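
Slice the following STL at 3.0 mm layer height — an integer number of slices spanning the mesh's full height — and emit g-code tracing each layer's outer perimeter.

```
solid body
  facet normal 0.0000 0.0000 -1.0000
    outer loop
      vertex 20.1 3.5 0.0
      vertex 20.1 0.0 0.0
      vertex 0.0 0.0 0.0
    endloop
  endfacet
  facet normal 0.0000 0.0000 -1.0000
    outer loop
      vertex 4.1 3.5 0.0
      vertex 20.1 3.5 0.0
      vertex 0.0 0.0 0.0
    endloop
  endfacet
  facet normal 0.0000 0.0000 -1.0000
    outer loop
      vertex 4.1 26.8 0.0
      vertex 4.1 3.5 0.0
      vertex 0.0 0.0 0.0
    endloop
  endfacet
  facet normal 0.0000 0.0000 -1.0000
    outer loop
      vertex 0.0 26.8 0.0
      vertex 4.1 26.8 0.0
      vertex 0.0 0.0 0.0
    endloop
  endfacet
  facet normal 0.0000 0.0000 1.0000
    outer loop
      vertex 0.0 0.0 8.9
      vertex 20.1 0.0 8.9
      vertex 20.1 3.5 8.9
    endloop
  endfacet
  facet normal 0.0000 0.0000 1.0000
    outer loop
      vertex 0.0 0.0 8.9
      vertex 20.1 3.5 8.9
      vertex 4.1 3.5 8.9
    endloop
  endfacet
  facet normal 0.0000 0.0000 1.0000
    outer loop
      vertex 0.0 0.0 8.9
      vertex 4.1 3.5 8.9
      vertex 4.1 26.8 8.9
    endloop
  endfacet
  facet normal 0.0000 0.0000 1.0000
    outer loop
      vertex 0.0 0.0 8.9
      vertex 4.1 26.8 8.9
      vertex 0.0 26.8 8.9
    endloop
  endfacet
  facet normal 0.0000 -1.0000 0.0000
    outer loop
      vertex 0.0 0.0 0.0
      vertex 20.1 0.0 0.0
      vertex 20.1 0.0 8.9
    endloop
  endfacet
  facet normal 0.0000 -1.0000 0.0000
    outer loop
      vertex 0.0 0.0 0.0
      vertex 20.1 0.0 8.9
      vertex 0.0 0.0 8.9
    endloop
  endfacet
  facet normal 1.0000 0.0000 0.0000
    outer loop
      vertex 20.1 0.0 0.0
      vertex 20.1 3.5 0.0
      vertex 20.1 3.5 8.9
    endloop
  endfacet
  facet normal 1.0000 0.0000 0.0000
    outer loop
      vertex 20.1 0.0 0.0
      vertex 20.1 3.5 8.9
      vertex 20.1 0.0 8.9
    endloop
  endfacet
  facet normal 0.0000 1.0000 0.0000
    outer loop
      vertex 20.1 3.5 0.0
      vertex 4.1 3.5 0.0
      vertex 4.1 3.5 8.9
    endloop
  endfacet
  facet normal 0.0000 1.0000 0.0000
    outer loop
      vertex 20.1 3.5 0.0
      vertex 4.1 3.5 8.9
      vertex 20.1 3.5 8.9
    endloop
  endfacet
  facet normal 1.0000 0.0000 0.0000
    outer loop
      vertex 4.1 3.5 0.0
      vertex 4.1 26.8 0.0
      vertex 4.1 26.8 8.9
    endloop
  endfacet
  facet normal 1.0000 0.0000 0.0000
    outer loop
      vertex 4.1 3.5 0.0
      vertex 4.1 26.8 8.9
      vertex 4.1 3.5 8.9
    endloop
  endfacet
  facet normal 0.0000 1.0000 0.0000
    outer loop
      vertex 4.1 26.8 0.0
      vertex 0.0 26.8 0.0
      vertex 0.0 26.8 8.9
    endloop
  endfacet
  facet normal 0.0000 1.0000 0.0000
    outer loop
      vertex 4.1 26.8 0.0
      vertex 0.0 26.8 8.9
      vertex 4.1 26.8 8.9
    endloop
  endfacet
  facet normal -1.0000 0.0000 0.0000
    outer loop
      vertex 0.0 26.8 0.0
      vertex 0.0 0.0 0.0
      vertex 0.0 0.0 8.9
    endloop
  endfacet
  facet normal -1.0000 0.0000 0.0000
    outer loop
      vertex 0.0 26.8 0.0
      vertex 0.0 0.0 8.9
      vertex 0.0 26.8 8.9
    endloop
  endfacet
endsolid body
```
; perimeter-only toolpath
G21 ; units = mm
G90 ; absolute positioning
G28 ; home
; layer 1
G0 Z3.0
G0 X0.0 Y0.0
G1 X20.1 Y0.0
G1 X20.1 Y3.5
G1 X4.1 Y3.5
G1 X4.1 Y26.8
G1 X0.0 Y26.8
G1 X0.0 Y0.0
; layer 2
G0 Z5.9
G0 X0.0 Y0.0
G1 X20.1 Y0.0
G1 X20.1 Y3.5
G1 X4.1 Y3.5
G1 X4.1 Y26.8
G1 X0.0 Y26.8
G1 X0.0 Y0.0
; layer 3
G0 Z8.9
G0 X0.0 Y0.0
G1 X20.1 Y0.0
G1 X20.1 Y3.5
G1 X4.1 Y3.5
G1 X4.1 Y26.8
G1 X0.0 Y26.8
G1 X0.0 Y0.0
M2 ; end

The solid is an L-shaped prism: outer 20.1 × 26.8 mm, arm thicknesses ≈ 3.5 mm (horizontal) and 4.1 mm (vertical), extruded 8.9 mm in z. Slicing at Δz = 3.0 mm — 3 equal slices spanning the solid's height, so layer i sits at z = i·h/3 — gives 3 non-empty perimeters. Each is a 6-segment closed polygon; G0 lifts to the layer z and rapids to the start vertex, then G1 traces the edges.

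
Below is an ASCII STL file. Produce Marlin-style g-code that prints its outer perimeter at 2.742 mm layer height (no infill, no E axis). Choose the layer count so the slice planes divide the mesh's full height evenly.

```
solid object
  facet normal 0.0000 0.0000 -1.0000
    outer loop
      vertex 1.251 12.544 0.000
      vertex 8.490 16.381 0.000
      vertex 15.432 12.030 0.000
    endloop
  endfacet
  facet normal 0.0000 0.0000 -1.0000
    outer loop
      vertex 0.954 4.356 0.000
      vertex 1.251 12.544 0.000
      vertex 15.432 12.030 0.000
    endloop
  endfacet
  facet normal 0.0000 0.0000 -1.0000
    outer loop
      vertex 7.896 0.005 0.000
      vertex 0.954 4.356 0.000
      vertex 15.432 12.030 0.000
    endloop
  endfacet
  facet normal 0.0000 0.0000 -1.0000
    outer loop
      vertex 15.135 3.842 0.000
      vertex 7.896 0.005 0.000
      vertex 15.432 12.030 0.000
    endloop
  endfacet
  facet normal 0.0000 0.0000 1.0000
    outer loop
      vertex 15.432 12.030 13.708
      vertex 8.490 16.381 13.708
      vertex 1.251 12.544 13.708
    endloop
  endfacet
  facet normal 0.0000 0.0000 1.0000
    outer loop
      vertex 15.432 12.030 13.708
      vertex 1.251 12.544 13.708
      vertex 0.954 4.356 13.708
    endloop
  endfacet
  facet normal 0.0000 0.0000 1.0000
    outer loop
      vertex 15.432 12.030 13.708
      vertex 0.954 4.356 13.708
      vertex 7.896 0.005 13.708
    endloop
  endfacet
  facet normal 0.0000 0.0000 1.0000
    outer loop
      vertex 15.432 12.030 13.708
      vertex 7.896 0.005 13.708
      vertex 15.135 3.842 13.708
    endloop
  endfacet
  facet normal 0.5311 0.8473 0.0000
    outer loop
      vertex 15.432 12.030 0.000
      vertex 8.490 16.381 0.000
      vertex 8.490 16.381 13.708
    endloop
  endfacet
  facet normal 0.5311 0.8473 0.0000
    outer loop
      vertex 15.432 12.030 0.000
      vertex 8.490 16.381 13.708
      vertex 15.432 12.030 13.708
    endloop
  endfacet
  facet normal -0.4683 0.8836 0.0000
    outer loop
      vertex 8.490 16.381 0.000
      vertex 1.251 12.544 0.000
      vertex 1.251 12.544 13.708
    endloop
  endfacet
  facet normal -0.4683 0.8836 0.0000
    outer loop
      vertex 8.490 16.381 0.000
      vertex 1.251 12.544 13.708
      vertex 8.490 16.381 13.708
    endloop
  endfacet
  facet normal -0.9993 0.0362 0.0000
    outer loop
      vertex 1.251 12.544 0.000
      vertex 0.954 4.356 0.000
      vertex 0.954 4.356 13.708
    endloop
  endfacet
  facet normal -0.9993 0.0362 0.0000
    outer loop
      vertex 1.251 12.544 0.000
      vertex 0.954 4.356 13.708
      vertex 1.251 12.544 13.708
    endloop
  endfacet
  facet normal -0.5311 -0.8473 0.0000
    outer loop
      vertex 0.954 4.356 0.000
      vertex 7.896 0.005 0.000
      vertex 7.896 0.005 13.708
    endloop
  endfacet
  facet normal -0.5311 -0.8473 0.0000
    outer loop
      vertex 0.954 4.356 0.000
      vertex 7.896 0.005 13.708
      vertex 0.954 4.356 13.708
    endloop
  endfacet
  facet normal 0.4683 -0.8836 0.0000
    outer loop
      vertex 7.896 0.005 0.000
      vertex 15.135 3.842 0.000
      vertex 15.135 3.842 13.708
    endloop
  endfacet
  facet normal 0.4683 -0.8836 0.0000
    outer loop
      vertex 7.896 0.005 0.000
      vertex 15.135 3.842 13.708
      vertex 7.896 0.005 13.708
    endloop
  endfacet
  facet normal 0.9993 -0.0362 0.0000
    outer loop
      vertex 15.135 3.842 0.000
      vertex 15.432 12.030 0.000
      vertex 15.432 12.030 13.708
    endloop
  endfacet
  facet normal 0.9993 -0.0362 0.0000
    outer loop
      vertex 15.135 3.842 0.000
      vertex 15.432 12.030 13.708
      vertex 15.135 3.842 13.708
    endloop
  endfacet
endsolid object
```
; perimeter-only toolpath
G21 ; units = mm
G90 ; absolute positioning
G28 ; home
; layer 1
G0 Z2.742
G0 X15.432 Y12.030
G1 X8.490 Y16.381
G1 X1.251 Y12.544
G1 X0.954 Y4.356
G1 X7.896 Y0.005
G1 X15.135 Y3.842
G1 X15.432 Y12.030
; layer 2
G0 Z5.483
G0 X15.432 Y12.030
G1 X8.490 Y16.381
G1 X1.251 Y12.544
G1 X0.954 Y4.356
G1 X7.896 Y0.005
G1 X15.135 Y3.842
G1 X15.432 Y12.030
; layer 3
G0 Z8.225
G0 X15.432 Y12.030
G1 X8.490 Y16.381
G1 X1.251 Y12.544
G1 X0.954 Y4.356
G1 X7.896 Y0.005
G1 X15.135 Y3.842
G1 X15.432 Y12.030
; layer 4
G0 Z10.966
G0 X15.432 Y12.030
G1 X8.490 Y16.381
G1 X1.251 Y12.544
G1 X0.954 Y4.356
G1 X7.896 Y0.005
G1 X15.135 Y3.842
G1 X15.432 Y12.030
; layer 5
G0 Z13.708
G0 X15.432 Y12.030
G1 X8.490 Y16.381
G1 X1.251 Y12.544
G1 X0.954 Y4.356
G1 X7.896 Y0.005
G1 X15.135 Y3.842
G1 X15.432 Y12.030
M2 ; end

The solid is a regular 6-sided prism (a cylinder approximated with 6 flat sides), circumscribed radius ≈ 8.19 mm, height ≈ 13.7 mm. Slicing at Δz = 2.742 mm — 5 equal slices spanning the solid's height, so layer i sits at z = i·h/5 — gives 5 non-empty perimeters. Each is a 6-segment closed polygon; G0 lifts to the layer z and rapids to the start vertex, then G1 traces the edges.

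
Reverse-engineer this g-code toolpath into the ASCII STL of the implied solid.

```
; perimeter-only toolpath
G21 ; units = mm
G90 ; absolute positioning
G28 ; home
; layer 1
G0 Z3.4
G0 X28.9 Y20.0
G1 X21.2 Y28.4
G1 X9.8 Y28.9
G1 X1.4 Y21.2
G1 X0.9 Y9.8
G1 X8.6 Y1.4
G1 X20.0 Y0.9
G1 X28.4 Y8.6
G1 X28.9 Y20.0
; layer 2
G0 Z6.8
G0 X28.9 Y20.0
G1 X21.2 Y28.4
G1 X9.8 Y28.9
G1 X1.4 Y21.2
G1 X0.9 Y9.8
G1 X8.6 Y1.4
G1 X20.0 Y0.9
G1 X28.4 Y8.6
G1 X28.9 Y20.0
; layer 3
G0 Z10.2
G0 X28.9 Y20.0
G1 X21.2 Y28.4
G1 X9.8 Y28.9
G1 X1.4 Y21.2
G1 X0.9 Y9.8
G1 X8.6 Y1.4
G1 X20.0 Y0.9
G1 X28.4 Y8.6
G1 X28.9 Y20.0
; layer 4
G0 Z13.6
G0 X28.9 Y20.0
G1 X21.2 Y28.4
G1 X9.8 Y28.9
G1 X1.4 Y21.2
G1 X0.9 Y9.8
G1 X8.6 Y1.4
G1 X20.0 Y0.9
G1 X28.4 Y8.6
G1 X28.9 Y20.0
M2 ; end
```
solid part
  facet normal 0.0000 0.0000 -1.0000
    outer loop
      vertex 9.8 28.9 0.0
      vertex 21.2 28.4 0.0
      vertex 28.9 20.0 0.0
    endloop
  endfacet
  facet normal 0.0000 0.0000 -1.0000
    outer loop
      vertex 1.4 21.2 0.0
      vertex 9.8 28.9 0.0
      vertex 28.9 20.0 0.0
    endloop
  endfacet
  facet normal 0.0000 0.0000 -1.0000
    outer loop
      vertex 0.9 9.8 0.0
      vertex 1.4 21.2 0.0
      vertex 28.9 20.0 0.0
    endloop
  endfacet
  facet normal 0.0000 0.0000 -1.0000
    outer loop
      vertex 8.6 1.4 0.0
      vertex 0.9 9.8 0.0
      vertex 28.9 20.0 0.0
    endloop
  endfacet
  facet normal 0.0000 0.0000 -1.0000
    outer loop
      vertex 20.0 0.9 0.0
      vertex 8.6 1.4 0.0
      vertex 28.9 20.0 0.0
    endloop
  endfacet
  facet normal 0.0000 0.0000 -1.0000
    outer loop
      vertex 28.4 8.6 0.0
      vertex 20.0 0.9 0.0
      vertex 28.9 20.0 0.0
    endloop
  endfacet
  facet normal 0.0000 0.0000 1.0000
    outer loop
      vertex 28.9 20.0 13.6
      vertex 21.2 28.4 13.6
      vertex 9.8 28.9 13.6
    endloop
  endfacet
  facet normal 0.0000 0.0000 1.0000
    outer loop
      vertex 28.9 20.0 13.6
      vertex 9.8 28.9 13.6
      vertex 1.4 21.2 13.6
    endloop
  endfacet
  facet normal 0.0000 0.0000 1.0000
    outer loop
      vertex 28.9 20.0 13.6
      vertex 1.4 21.2 13.6
      vertex 0.9 9.8 13.6
    endloop
  endfacet
  facet normal 0.0000 0.0000 1.0000
    outer loop
      vertex 28.9 20.0 13.6
      vertex 0.9 9.8 13.6
      vertex 8.6 1.4 13.6
    endloop
  endfacet
  facet normal 0.0000 0.0000 1.0000
    outer loop
      vertex 28.9 20.0 13.6
      vertex 8.6 1.4 13.6
      vertex 20.0 0.9 13.6
    endloop
  endfacet
  facet normal 0.0000 0.0000 1.0000
    outer loop
      vertex 28.9 20.0 13.6
      vertex 20.0 0.9 13.6
      vertex 28.4 8.6 13.6
    endloop
  endfacet
  facet normal 0.7372 0.6757 0.0000
    outer loop
      vertex 28.9 20.0 0.0
      vertex 21.2 28.4 0.0
      vertex 21.2 28.4 13.6
    endloop
  endfacet
  facet normal 0.7372 0.6757 0.0000
    outer loop
      vertex 28.9 20.0 0.0
      vertex 21.2 28.4 13.6
      vertex 28.9 20.0 13.6
    endloop
  endfacet
  facet normal 0.0438 0.9990 0.0000
    outer loop
      vertex 21.2 28.4 0.0
      vertex 9.8 28.9 0.0
      vertex 9.8 28.9 13.6
    endloop
  endfacet
  facet normal 0.0438 0.9990 0.0000
    outer loop
      vertex 21.2 28.4 0.0
      vertex 9.8 28.9 13.6
      vertex 21.2 28.4 13.6
    endloop
  endfacet
  facet normal -0.6757 0.7372 0.0000
    outer loop
      vertex 9.8 28.9 0.0
      vertex 1.4 21.2 0.0
      vertex 1.4 21.2 13.6
    endloop
  endfacet
  facet normal -0.6757 0.7372 0.0000
    outer loop
      vertex 9.8 28.9 0.0
      vertex 1.4 21.2 13.6
      vertex 9.8 28.9 13.6
    endloop
  endfacet
  facet normal -0.9990 0.0438 0.0000
    outer loop
      vertex 1.4 21.2 0.0
      vertex 0.9 9.8 0.0
      vertex 0.9 9.8 13.6
    endloop
  endfacet
  facet normal -0.9990 0.0438 0.0000
    outer loop
      vertex 1.4 21.2 0.0
      vertex 0.9 9.8 13.6
      vertex 1.4 21.2 13.6
    endloop
  endfacet
  facet normal -0.7372 -0.6757 0.0000
    outer loop
      vertex 0.9 9.8 0.0
      vertex 8.6 1.4 0.0
      vertex 8.6 1.4 13.6
    endloop
  endfacet
  facet normal -0.7372 -0.6757 0.0000
    outer loop
      vertex 0.9 9.8 0.0
      vertex 8.6 1.4 13.6
      vertex 0.9 9.8 13.6
    endloop
  endfacet
  facet normal -0.0438 -0.9990 0.0000
    outer loop
      vertex 8.6 1.4 0.0
      vertex 20.0 0.9 0.0
      vertex 20.0 0.9 13.6
    endloop
  endfacet
  facet normal -0.0438 -0.9990 0.0000
    outer loop
      vertex 8.6 1.4 0.0
      vertex 20.0 0.9 13.6
      vertex 8.6 1.4 13.6
    endloop
  endfacet
  facet normal 0.6757 -0.7372 0.0000
    outer loop
      vertex 20.0 0.9 0.0
      vertex 28.4 8.6 0.0
      vertex 28.4 8.6 13.6
    endloop
  endfacet
  facet normal 0.6757 -0.7372 0.0000
    outer loop
      vertex 20.0 0.9 0.0
      vertex 28.4 8.6 13.6
      vertex 20.0 0.9 13.6
    endloop
  endfacet
  facet normal 0.9990 -0.0438 0.0000
    outer loop
      vertex 28.4 8.6 0.0
      vertex 28.9 20.0 0.0
      vertex 28.9 20.0 13.6
    endloop
  endfacet
  facet normal 0.9990 -0.0438 0.0000
    outer loop
      vertex 28.4 8.6 0.0
      vertex 28.9 20.0 13.6
      vertex 28.4 8.6 13.6
    endloop
  endfacet
endsolid part

The G0 Z moves step by Δz≈3.4 mm. Every layer's G1 loop is the same polygon, so the solid is a straight extrusion of it from z=0 to z≈13.6. Closing with flat bottom and top caps and triangulating gives 28 facets — a regular 8-sided prism (a cylinder approximated with 8 flat sides), circumscribed radius ≈ 14.9 mm, height ≈ 13.6 mm.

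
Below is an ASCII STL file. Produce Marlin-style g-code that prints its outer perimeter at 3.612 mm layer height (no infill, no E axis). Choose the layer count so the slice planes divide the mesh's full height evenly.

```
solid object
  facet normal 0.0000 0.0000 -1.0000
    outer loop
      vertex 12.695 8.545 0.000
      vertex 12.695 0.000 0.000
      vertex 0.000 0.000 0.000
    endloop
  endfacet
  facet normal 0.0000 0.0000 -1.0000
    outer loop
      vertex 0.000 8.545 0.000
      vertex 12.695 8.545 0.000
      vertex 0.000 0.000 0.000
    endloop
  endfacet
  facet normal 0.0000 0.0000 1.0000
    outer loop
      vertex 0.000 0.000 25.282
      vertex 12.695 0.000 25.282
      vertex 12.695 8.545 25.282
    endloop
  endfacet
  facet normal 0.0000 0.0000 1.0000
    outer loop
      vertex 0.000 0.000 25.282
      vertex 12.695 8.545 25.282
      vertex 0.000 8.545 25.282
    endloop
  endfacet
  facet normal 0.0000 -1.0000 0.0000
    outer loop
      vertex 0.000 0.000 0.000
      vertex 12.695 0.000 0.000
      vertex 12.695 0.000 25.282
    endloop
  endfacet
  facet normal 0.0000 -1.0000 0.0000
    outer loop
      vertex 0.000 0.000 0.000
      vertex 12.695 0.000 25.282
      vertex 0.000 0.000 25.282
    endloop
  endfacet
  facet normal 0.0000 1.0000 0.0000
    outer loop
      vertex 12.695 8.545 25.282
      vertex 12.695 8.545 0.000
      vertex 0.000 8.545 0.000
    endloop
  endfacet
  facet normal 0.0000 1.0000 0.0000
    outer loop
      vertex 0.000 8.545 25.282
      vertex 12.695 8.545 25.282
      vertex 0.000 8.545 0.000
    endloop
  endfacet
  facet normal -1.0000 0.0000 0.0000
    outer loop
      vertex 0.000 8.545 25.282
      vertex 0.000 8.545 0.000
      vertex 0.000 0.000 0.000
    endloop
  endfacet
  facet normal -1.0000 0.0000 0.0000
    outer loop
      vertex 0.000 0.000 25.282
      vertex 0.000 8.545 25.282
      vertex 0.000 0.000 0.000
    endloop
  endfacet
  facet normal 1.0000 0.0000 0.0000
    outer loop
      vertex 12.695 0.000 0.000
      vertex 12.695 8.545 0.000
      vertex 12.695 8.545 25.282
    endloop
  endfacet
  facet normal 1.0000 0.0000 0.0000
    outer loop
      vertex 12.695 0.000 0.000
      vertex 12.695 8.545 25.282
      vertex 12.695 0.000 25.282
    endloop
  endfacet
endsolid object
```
; perimeter-only toolpath
G21 ; units = mm
G90 ; absolute positioning
G28 ; home
; layer 1
G0 Z3.612
G0 X0.000 Y0.000
G1 X12.695 Y0.000
G1 X12.695 Y8.545
G1 X0.000 Y8.545
G1 X0.000 Y0.000
; layer 2
G0 Z7.223
G0 X0.000 Y0.000
G1 X12.695 Y0.000
G1 X12.695 Y8.545
G1 X0.000 Y8.545
G1 X0.000 Y0.000
; layer 3
G0 Z10.835
G0 X0.000 Y0.000
G1 X12.695 Y0.000
G1 X12.695 Y8.545
G1 X0.000 Y8.545
G1 X0.000 Y0.000
; layer 4
G0 Z14.447
G0 X0.000 Y0.000
G1 X12.695 Y0.000
G1 X12.695 Y8.545
G1 X0.000 Y8.545
G1 X0.000 Y0.000
; layer 5
G0 Z18.059
G0 X0.000 Y0.000
G1 X12.695 Y0.000
G1 X12.695 Y8.545
G1 X0.000 Y8.545
G1 X0.000 Y0.000
; layer 6
G0 Z21.670
G0 X0.000 Y0.000
G1 X12.695 Y0.000
G1 X12.695 Y8.545
G1 X0.000 Y8.545
G1 X0.000 Y0.000
; layer 7
G0 Z25.282
G0 X0.000 Y0.000
G1 X12.695 Y0.000
G1 X12.695 Y8.545
G1 X0.000 Y8.545
G1 X0.000 Y0.000
M2 ; end

The solid is a rectangular box, roughly 12.7 × 8.54 mm footprint and 25.3 mm tall. Slicing at Δz = 3.612 mm — 7 equal slices spanning the solid's height, so layer i sits at z = i·h/7 — gives 7 non-empty perimeters. Each is a 4-segment closed polygon; G0 lifts to the layer z and rapids to the start vertex, then G1 traces the edges.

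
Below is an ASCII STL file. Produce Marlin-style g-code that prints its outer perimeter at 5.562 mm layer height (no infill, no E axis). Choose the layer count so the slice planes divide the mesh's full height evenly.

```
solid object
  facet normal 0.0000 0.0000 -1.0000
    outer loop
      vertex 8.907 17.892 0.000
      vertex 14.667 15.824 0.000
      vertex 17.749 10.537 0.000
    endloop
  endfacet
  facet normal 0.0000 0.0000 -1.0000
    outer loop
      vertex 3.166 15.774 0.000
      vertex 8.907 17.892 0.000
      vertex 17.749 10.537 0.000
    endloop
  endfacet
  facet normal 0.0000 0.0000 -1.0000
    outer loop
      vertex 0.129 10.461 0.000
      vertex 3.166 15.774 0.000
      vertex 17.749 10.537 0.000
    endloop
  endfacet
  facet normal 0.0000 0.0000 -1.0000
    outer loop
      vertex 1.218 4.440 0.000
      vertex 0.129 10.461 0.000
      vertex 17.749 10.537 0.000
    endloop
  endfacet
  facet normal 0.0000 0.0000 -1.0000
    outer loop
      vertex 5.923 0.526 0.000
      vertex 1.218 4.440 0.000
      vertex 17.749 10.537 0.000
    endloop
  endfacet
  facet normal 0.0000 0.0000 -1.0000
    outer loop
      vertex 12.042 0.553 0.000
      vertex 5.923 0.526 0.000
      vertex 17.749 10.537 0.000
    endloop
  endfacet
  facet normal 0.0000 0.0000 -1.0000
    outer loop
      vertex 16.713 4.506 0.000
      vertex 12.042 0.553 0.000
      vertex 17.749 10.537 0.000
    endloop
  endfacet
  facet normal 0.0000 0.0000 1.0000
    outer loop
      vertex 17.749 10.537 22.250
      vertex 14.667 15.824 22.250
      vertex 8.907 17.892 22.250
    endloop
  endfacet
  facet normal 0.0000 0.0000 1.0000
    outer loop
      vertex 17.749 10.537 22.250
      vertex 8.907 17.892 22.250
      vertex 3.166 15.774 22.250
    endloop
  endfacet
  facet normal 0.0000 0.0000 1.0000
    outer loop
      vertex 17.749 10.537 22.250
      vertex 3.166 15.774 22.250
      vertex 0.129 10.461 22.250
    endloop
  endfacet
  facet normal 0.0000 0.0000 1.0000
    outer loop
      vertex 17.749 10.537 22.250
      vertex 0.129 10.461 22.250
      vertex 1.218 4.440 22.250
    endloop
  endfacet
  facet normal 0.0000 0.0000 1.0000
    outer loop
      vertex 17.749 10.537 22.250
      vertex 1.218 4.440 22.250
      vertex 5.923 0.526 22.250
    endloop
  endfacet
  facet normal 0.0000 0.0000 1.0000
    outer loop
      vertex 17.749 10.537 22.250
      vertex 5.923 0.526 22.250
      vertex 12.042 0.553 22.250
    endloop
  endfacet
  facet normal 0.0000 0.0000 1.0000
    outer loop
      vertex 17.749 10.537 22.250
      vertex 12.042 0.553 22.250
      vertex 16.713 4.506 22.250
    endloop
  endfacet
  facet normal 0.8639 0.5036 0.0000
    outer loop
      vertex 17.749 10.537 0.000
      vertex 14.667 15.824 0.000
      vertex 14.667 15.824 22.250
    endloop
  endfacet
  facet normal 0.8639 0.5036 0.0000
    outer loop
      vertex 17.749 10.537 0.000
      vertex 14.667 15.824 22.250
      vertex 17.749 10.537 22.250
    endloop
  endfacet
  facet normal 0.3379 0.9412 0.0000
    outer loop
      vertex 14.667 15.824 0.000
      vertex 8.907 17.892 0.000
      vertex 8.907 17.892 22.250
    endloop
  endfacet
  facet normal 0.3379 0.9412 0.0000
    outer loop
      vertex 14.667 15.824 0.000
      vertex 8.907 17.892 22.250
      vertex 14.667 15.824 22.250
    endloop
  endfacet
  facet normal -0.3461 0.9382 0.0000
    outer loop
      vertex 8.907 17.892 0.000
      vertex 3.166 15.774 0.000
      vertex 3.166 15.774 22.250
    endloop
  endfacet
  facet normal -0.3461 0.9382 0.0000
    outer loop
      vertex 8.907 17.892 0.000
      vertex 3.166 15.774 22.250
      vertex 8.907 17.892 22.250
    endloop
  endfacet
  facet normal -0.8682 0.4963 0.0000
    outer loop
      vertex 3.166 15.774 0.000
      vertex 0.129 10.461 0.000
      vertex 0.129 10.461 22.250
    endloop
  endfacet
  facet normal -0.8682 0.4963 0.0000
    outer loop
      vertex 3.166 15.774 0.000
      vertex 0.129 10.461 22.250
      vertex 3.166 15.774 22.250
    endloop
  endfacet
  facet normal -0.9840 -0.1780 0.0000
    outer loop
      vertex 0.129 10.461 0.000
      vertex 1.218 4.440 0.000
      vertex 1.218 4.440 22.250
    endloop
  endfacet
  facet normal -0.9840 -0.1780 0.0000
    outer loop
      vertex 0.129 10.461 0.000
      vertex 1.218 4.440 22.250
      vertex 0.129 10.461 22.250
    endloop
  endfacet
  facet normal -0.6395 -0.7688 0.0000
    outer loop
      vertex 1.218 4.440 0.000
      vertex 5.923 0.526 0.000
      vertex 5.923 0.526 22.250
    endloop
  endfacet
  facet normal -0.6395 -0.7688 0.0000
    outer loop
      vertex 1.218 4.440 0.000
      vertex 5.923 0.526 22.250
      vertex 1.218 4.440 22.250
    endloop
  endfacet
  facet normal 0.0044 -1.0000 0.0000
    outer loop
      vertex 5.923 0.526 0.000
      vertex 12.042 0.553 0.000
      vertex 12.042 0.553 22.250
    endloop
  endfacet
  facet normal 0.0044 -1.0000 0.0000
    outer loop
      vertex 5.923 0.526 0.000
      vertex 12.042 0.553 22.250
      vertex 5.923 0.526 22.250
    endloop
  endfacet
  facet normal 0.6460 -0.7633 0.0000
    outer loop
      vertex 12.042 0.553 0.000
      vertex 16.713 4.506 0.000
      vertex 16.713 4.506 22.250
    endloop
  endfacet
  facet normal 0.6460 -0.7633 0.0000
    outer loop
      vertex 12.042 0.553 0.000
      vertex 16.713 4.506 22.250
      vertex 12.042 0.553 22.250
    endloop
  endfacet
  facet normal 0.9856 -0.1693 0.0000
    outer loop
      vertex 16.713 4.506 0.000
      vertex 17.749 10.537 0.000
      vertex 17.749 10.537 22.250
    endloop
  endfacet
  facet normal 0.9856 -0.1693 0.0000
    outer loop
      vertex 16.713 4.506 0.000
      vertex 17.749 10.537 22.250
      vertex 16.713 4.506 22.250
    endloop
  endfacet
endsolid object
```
; perimeter-only toolpath
G21 ; units = mm
G90 ; absolute positioning
G28 ; home
; layer 1
G0 Z5.562
G0 X17.749 Y10.537
G1 X14.667 Y15.824
G1 X8.907 Y17.892
G1 X3.166 Y15.774
G1 X0.129 Y10.461
G1 X1.218 Y4.440
G1 X5.923 Y0.526
G1 X12.042 Y0.553
G1 X16.713 Y4.506
G1 X17.749 Y10.537
; layer 2
G0 Z11.125
G0 X17.749 Y10.537
G1 X14.667 Y15.824
G1 X8.907 Y17.892
G1 X3.166 Y15.774
G1 X0.129 Y10.461
G1 X1.218 Y4.440
G1 X5.923 Y0.526
G1 X12.042 Y0.553
G1 X16.713 Y4.506
G1 X17.749 Y10.537
; layer 3
G0 Z16.688
G0 X17.749 Y10.537
G1 X14.667 Y15.824
G1 X8.907 Y17.892
G1 X3.166 Y15.774
G1 X0.129 Y10.461
G1 X1.218 Y4.440
G1 X5.923 Y0.526
G1 X12.042 Y0.553
G1 X16.713 Y4.506
G1 X17.749 Y10.537
; layer 4
G0 Z22.250
G0 X17.749 Y10.537
G1 X14.667 Y15.824
G1 X8.907 Y17.892
G1 X3.166 Y15.774
G1 X0.129 Y10.461
G1 X1.218 Y4.440
G1 X5.923 Y0.526
G1 X12.042 Y0.553
G1 X16.713 Y4.506
G1 X17.749 Y10.537
M2 ; end

The solid is a regular 9-sided prism (a cylinder approximated with 9 flat sides), circumscribed radius ≈ 8.95 mm, height ≈ 22.2 mm. Slicing at Δz = 5.562 mm — 4 equal slices spanning the solid's height, so layer i sits at z = i·h/4 — gives 4 non-empty perimeters. Each is a 9-segment closed polygon; G0 lifts to the layer z and rapids to the start vertex, then G1 traces the edges.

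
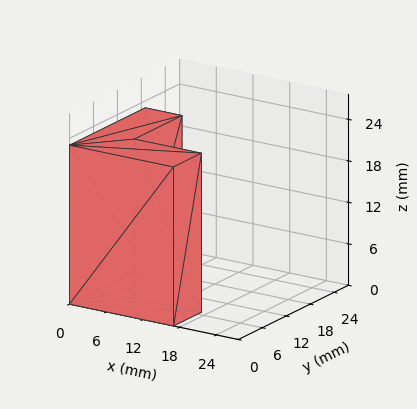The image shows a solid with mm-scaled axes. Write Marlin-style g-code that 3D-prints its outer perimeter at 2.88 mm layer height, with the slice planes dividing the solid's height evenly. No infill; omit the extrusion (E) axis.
Reading the render: the shape is an L-shaped prism: outer 17 × 19 mm, arm thicknesses ≈ 7 mm (horizontal) and 6 mm (vertical), extruded 23 mm in z (dimensions read to the nearest mm from the axis ticks). For the g-code, the solid's height is divided into equal slices at the stated Δz and each level perimeter traced with G1 moves after a G0 lift.

; perimeter-only toolpath
G21 ; units = mm
G90 ; absolute positioning
G28 ; home
; layer 1
G0 Z2.88
G0 X0.00 Y0.00
G1 X17.00 Y0.00
G1 X17.00 Y7.00
G1 X6.00 Y7.00
G1 X6.00 Y19.00
G1 X0.00 Y19.00
G1 X0.00 Y0.00
; layer 2
G0 Z5.75
G0 X0.00 Y0.00
G1 X17.00 Y0.00
G1 X17.00 Y7.00
G1 X6.00 Y7.00
G1 X6.00 Y19.00
G1 X0.00 Y19.00
G1 X0.00 Y0.00
; layer 3
G0 Z8.62
G0 X0.00 Y0.00
G1 X17.00 Y0.00
G1 X17.00 Y7.00
G1 X6.00 Y7.00
G1 X6.00 Y19.00
G1 X0.00 Y19.00
G1 X0.00 Y0.00
; layer 4
G0 Z11.50
G0 X0.00 Y0.00
G1 X17.00 Y0.00
G1 X17.00 Y7.00
G1 X6.00 Y7.00
G1 X6.00 Y19.00
G1 X0.00 Y19.00
G1 X0.00 Y0.00
; layer 5
G0 Z14.38
G0 X0.00 Y0.00
G1 X17.00 Y0.00
G1 X17.00 Y7.00
G1 X6.00 Y7.00
G1 X6.00 Y19.00
G1 X0.00 Y19.00
G1 X0.00 Y0.00
; layer 6
G0 Z17.25
G0 X0.00 Y0.00
G1 X17.00 Y0.00
G1 X17.00 Y7.00
G1 X6.00 Y7.00
G1 X6.00 Y19.00
G1 X0.00 Y19.00
G1 X0.00 Y0.00
; layer 7
G0 Z20.12
G0 X0.00 Y0.00
G1 X17.00 Y0.00
G1 X17.00 Y7.00
G1 X6.00 Y7.00
G1 X6.00 Y19.00
G1 X0.00 Y19.00
G1 X0.00 Y0.00
; layer 8
G0 Z23.00
G0 X0.00 Y0.00
G1 X17.00 Y0.00
G1 X17.00 Y7.00
G1 X6.00 Y7.00
G1 X6.00 Y19.00
G1 X0.00 Y19.00
G1 X0.00 Y0.00
M2 ; end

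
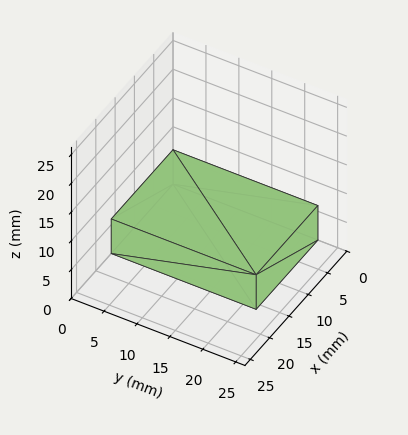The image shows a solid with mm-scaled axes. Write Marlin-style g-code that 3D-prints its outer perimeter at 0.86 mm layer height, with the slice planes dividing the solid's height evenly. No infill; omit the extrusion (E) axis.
Reading the render: the shape is a rectangular box, roughly 16 × 22 mm footprint and 6 mm tall (dimensions read to the nearest mm from the axis ticks). For the g-code, the solid's height is divided into equal slices at the stated Δz and each level perimeter traced with G1 moves after a G0 lift.

; perimeter-only toolpath
G21 ; units = mm
G90 ; absolute positioning
G28 ; home
; layer 1
G0 Z0.86
G0 X0.00 Y0.00
G1 X16.00 Y0.00
G1 X16.00 Y22.00
G1 X0.00 Y22.00
G1 X0.00 Y0.00
; layer 2
G0 Z1.71
G0 X0.00 Y0.00
G1 X16.00 Y0.00
G1 X16.00 Y22.00
G1 X0.00 Y22.00
G1 X0.00 Y0.00
; layer 3
G0 Z2.57
G0 X0.00 Y0.00
G1 X16.00 Y0.00
G1 X16.00 Y22.00
G1 X0.00 Y22.00
G1 X0.00 Y0.00
; layer 4
G0 Z3.43
G0 X0.00 Y0.00
G1 X16.00 Y0.00
G1 X16.00 Y22.00
G1 X0.00 Y22.00
G1 X0.00 Y0.00
; layer 5
G0 Z4.29
G0 X0.00 Y0.00
G1 X16.00 Y0.00
G1 X16.00 Y22.00
G1 X0.00 Y22.00
G1 X0.00 Y0.00
; layer 6
G0 Z5.14
G0 X0.00 Y0.00
G1 X16.00 Y0.00
G1 X16.00 Y22.00
G1 X0.00 Y22.00
G1 X0.00 Y0.00
; layer 7
G0 Z6.00
G0 X0.00 Y0.00
G1 X16.00 Y0.00
G1 X16.00 Y22.00
G1 X0.00 Y22.00
G1 X0.00 Y0.00
M2 ; end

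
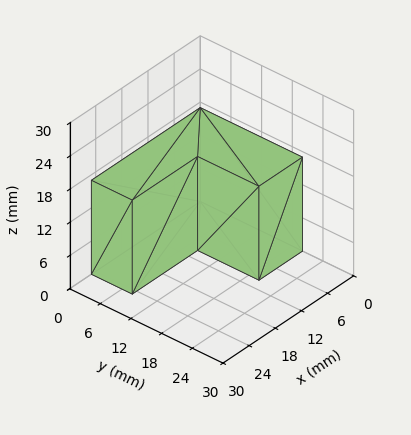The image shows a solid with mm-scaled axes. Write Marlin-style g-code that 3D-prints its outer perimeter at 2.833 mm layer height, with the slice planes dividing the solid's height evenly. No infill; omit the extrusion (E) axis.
Reading the render: the shape is an L-shaped prism: outer 25 × 20 mm, arm thicknesses ≈ 8 mm (horizontal) and 10 mm (vertical), extruded 17 mm in z (dimensions read to the nearest mm from the axis ticks). For the g-code, the solid's height is divided into equal slices at the stated Δz and each level perimeter traced with G1 moves after a G0 lift.

; perimeter-only toolpath
G21 ; units = mm
G90 ; absolute positioning
G28 ; home
; layer 1
G0 Z2.833
G0 X0.000 Y0.000
G1 X25.000 Y0.000
G1 X25.000 Y8.000
G1 X10.000 Y8.000
G1 X10.000 Y20.000
G1 X0.000 Y20.000
G1 X0.000 Y0.000
; layer 2
G0 Z5.667
G0 X0.000 Y0.000
G1 X25.000 Y0.000
G1 X25.000 Y8.000
G1 X10.000 Y8.000
G1 X10.000 Y20.000
G1 X0.000 Y20.000
G1 X0.000 Y0.000
; layer 3
G0 Z8.500
G0 X0.000 Y0.000
G1 X25.000 Y0.000
G1 X25.000 Y8.000
G1 X10.000 Y8.000
G1 X10.000 Y20.000
G1 X0.000 Y20.000
G1 X0.000 Y0.000
; layer 4
G0 Z11.333
G0 X0.000 Y0.000
G1 X25.000 Y0.000
G1 X25.000 Y8.000
G1 X10.000 Y8.000
G1 X10.000 Y20.000
G1 X0.000 Y20.000
G1 X0.000 Y0.000
; layer 5
G0 Z14.167
G0 X0.000 Y0.000
G1 X25.000 Y0.000
G1 X25.000 Y8.000
G1 X10.000 Y8.000
G1 X10.000 Y20.000
G1 X0.000 Y20.000
G1 X0.000 Y0.000
; layer 6
G0 Z17.000
G0 X0.000 Y0.000
G1 X25.000 Y0.000
G1 X25.000 Y8.000
G1 X10.000 Y8.000
G1 X10.000 Y20.000
G1 X0.000 Y20.000
G1 X0.000 Y0.000
M2 ; end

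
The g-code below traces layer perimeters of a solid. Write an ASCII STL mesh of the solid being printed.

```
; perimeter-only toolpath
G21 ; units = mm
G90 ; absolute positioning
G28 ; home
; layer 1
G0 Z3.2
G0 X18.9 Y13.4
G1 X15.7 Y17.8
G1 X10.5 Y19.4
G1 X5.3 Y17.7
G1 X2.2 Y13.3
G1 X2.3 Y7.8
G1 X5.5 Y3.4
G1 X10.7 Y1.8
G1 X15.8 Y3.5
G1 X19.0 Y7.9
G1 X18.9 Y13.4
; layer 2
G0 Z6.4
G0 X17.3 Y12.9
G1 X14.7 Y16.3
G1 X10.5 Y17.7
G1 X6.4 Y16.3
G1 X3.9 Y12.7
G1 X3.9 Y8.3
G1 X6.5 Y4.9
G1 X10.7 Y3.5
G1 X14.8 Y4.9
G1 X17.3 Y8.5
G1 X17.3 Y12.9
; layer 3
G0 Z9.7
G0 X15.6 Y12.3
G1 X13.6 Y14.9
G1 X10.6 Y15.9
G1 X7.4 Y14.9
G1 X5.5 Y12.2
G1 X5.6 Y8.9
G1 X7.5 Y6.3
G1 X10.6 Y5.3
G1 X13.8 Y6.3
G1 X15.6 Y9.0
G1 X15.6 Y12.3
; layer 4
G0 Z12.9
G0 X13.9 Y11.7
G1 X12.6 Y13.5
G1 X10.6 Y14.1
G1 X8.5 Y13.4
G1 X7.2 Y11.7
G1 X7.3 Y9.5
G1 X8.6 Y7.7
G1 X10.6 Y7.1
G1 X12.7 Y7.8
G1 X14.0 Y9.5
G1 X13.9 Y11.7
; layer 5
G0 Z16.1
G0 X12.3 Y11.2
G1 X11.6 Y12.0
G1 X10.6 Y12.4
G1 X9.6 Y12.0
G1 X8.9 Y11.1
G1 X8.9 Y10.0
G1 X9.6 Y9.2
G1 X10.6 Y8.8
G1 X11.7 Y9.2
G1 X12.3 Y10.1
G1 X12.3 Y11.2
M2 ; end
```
solid part
  facet normal 0.0000 0.0000 -1.0000
    outer loop
      vertex 10.5 21.2 0.0
      vertex 16.7 19.2 0.0
      vertex 20.6 14.0 0.0
    endloop
  endfacet
  facet normal 0.0000 0.0000 -1.0000
    outer loop
      vertex 4.3 19.1 0.0
      vertex 10.5 21.2 0.0
      vertex 20.6 14.0 0.0
    endloop
  endfacet
  facet normal 0.0000 0.0000 -1.0000
    outer loop
      vertex 0.5 13.8 0.0
      vertex 4.3 19.1 0.0
      vertex 20.6 14.0 0.0
    endloop
  endfacet
  facet normal 0.0000 0.0000 -1.0000
    outer loop
      vertex 0.6 7.2 0.0
      vertex 0.5 13.8 0.0
      vertex 20.6 14.0 0.0
    endloop
  endfacet
  facet normal 0.0000 0.0000 -1.0000
    outer loop
      vertex 4.5 2.0 0.0
      vertex 0.6 7.2 0.0
      vertex 20.6 14.0 0.0
    endloop
  endfacet
  facet normal 0.0000 0.0000 -1.0000
    outer loop
      vertex 10.7 0.0 0.0
      vertex 4.5 2.0 0.0
      vertex 20.6 14.0 0.0
    endloop
  endfacet
  facet normal 0.0000 0.0000 -1.0000
    outer loop
      vertex 16.9 2.1 0.0
      vertex 10.7 0.0 0.0
      vertex 20.6 14.0 0.0
    endloop
  endfacet
  facet normal 0.0000 0.0000 -1.0000
    outer loop
      vertex 20.7 7.4 0.0
      vertex 16.9 2.1 0.0
      vertex 20.6 14.0 0.0
    endloop
  endfacet
  facet normal 0.7097 0.5323 0.4615
    outer loop
      vertex 20.6 14.0 0.0
      vertex 16.7 19.2 0.0
      vertex 10.6 10.6 19.3
    endloop
  endfacet
  facet normal 0.2723 0.8440 0.4621
    outer loop
      vertex 16.7 19.2 0.0
      vertex 10.5 21.2 0.0
      vertex 10.6 10.6 19.3
    endloop
  endfacet
  facet normal -0.2844 0.8397 0.4626
    outer loop
      vertex 10.5 21.2 0.0
      vertex 4.3 19.1 0.0
      vertex 10.6 10.6 19.3
    endloop
  endfacet
  facet normal -0.7205 0.5166 0.4627
    outer loop
      vertex 4.3 19.1 0.0
      vertex 0.5 13.8 0.0
      vertex 10.6 10.6 19.3
    endloop
  endfacet
  facet normal -0.8868 -0.0134 0.4619
    outer loop
      vertex 0.5 13.8 0.0
      vertex 0.6 7.2 0.0
      vertex 10.6 10.6 19.3
    endloop
  endfacet
  facet normal -0.7097 -0.5323 0.4615
    outer loop
      vertex 0.6 7.2 0.0
      vertex 4.5 2.0 0.0
      vertex 10.6 10.6 19.3
    endloop
  endfacet
  facet normal -0.2723 -0.8440 0.4621
    outer loop
      vertex 4.5 2.0 0.0
      vertex 10.7 0.0 0.0
      vertex 10.6 10.6 19.3
    endloop
  endfacet
  facet normal 0.2844 -0.8397 0.4626
    outer loop
      vertex 10.7 0.0 0.0
      vertex 16.9 2.1 0.0
      vertex 10.6 10.6 19.3
    endloop
  endfacet
  facet normal 0.7205 -0.5166 0.4627
    outer loop
      vertex 16.9 2.1 0.0
      vertex 20.7 7.4 0.0
      vertex 10.6 10.6 19.3
    endloop
  endfacet
  facet normal 0.8868 0.0134 0.4619
    outer loop
      vertex 20.7 7.4 0.0
      vertex 20.6 14.0 0.0
      vertex 10.6 10.6 19.3
    endloop
  endfacet
endsolid part

The G0 Z moves step by Δz≈3.2 mm. The G1 loops shrink linearly with z, so the solid tapers from its base footprint up to z≈19.3. Closing with a flat bottom cap and the tapered top and triangulating gives 18 facets — a regular 10-sided pyramid, base circumscribed radius ≈ 10.6 mm, apex at z ≈ 19.3 mm.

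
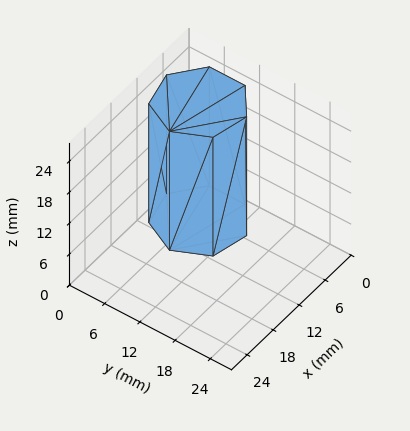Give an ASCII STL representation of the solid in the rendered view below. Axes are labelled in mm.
Reading the render: the shape is a regular 7-sided prism (a cylinder approximated with 7 flat sides), circumscribed radius ≈ 7 mm, height ≈ 23 mm (dimensions read to the nearest mm from the axis ticks). For the STL, each face is triangulated and given an outward normal.

solid part
  facet normal 0.0000 0.0000 -1.0000
    outer loop
      vertex 5.442 13.824 0.000
      vertex 11.364 12.473 0.000
      vertex 14.000 7.000 0.000
    endloop
  endfacet
  facet normal 0.0000 0.0000 -1.0000
    outer loop
      vertex 0.693 10.037 0.000
      vertex 5.442 13.824 0.000
      vertex 14.000 7.000 0.000
    endloop
  endfacet
  facet normal 0.0000 0.0000 -1.0000
    outer loop
      vertex 0.693 3.963 0.000
      vertex 0.693 10.037 0.000
      vertex 14.000 7.000 0.000
    endloop
  endfacet
  facet normal 0.0000 0.0000 -1.0000
    outer loop
      vertex 5.442 0.176 0.000
      vertex 0.693 3.963 0.000
      vertex 14.000 7.000 0.000
    endloop
  endfacet
  facet normal 0.0000 0.0000 -1.0000
    outer loop
      vertex 11.364 1.527 0.000
      vertex 5.442 0.176 0.000
      vertex 14.000 7.000 0.000
    endloop
  endfacet
  facet normal 0.0000 0.0000 1.0000
    outer loop
      vertex 14.000 7.000 23.000
      vertex 11.364 12.473 23.000
      vertex 5.442 13.824 23.000
    endloop
  endfacet
  facet normal 0.0000 0.0000 1.0000
    outer loop
      vertex 14.000 7.000 23.000
      vertex 5.442 13.824 23.000
      vertex 0.693 10.037 23.000
    endloop
  endfacet
  facet normal 0.0000 0.0000 1.0000
    outer loop
      vertex 14.000 7.000 23.000
      vertex 0.693 10.037 23.000
      vertex 0.693 3.963 23.000
    endloop
  endfacet
  facet normal 0.0000 0.0000 1.0000
    outer loop
      vertex 14.000 7.000 23.000
      vertex 0.693 3.963 23.000
      vertex 5.442 0.176 23.000
    endloop
  endfacet
  facet normal 0.0000 0.0000 1.0000
    outer loop
      vertex 14.000 7.000 23.000
      vertex 5.442 0.176 23.000
      vertex 11.364 1.527 23.000
    endloop
  endfacet
  facet normal 0.9009 0.4339 0.0000
    outer loop
      vertex 14.000 7.000 0.000
      vertex 11.364 12.473 0.000
      vertex 11.364 12.473 23.000
    endloop
  endfacet
  facet normal 0.9009 0.4339 0.0000
    outer loop
      vertex 14.000 7.000 0.000
      vertex 11.364 12.473 23.000
      vertex 14.000 7.000 23.000
    endloop
  endfacet
  facet normal 0.2224 0.9750 0.0000
    outer loop
      vertex 11.364 12.473 0.000
      vertex 5.442 13.824 0.000
      vertex 5.442 13.824 23.000
    endloop
  endfacet
  facet normal 0.2224 0.9750 0.0000
    outer loop
      vertex 11.364 12.473 0.000
      vertex 5.442 13.824 23.000
      vertex 11.364 12.473 23.000
    endloop
  endfacet
  facet normal -0.6235 0.7818 0.0000
    outer loop
      vertex 5.442 13.824 0.000
      vertex 0.693 10.037 0.000
      vertex 0.693 10.037 23.000
    endloop
  endfacet
  facet normal -0.6235 0.7818 0.0000
    outer loop
      vertex 5.442 13.824 0.000
      vertex 0.693 10.037 23.000
      vertex 5.442 13.824 23.000
    endloop
  endfacet
  facet normal -1.0000 0.0000 0.0000
    outer loop
      vertex 0.693 10.037 0.000
      vertex 0.693 3.963 0.000
      vertex 0.693 3.963 23.000
    endloop
  endfacet
  facet normal -1.0000 0.0000 0.0000
    outer loop
      vertex 0.693 10.037 0.000
      vertex 0.693 3.963 23.000
      vertex 0.693 10.037 23.000
    endloop
  endfacet
  facet normal -0.6235 -0.7818 0.0000
    outer loop
      vertex 0.693 3.963 0.000
      vertex 5.442 0.176 0.000
      vertex 5.442 0.176 23.000
    endloop
  endfacet
  facet normal -0.6235 -0.7818 0.0000
    outer loop
      vertex 0.693 3.963 0.000
      vertex 5.442 0.176 23.000
      vertex 0.693 3.963 23.000
    endloop
  endfacet
  facet normal 0.2224 -0.9750 0.0000
    outer loop
      vertex 5.442 0.176 0.000
      vertex 11.364 1.527 0.000
      vertex 11.364 1.527 23.000
    endloop
  endfacet
  facet normal 0.2224 -0.9750 0.0000
    outer loop
      vertex 5.442 0.176 0.000
      vertex 11.364 1.527 23.000
      vertex 5.442 0.176 23.000
    endloop
  endfacet
  facet normal 0.9009 -0.4339 0.0000
    outer loop
      vertex 11.364 1.527 0.000
      vertex 14.000 7.000 0.000
      vertex 14.000 7.000 23.000
    endloop
  endfacet
  facet normal 0.9009 -0.4339 0.0000
    outer loop
      vertex 11.364 1.527 0.000
      vertex 14.000 7.000 23.000
      vertex 11.364 1.527 23.000
    endloop
  endfacet
endsolid part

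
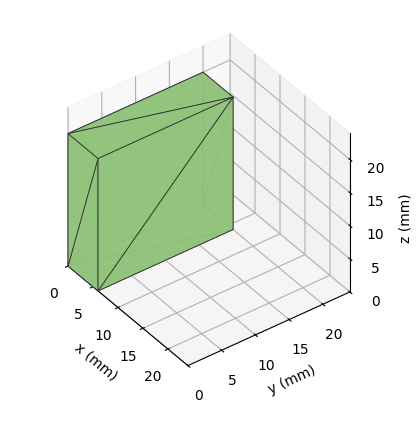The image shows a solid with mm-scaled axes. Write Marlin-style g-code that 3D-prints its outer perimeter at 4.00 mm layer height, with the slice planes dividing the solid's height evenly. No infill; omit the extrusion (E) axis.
Reading the render: the shape is a rectangular box, roughly 6 × 20 mm footprint and 20 mm tall (dimensions read to the nearest mm from the axis ticks). For the g-code, the solid's height is divided into equal slices at the stated Δz and each level perimeter traced with G1 moves after a G0 lift.

; perimeter-only toolpath
G21 ; units = mm
G90 ; absolute positioning
G28 ; home
; layer 1
G0 Z4.00
G0 X0.00 Y0.00
G1 X6.00 Y0.00
G1 X6.00 Y20.00
G1 X0.00 Y20.00
G1 X0.00 Y0.00
; layer 2
G0 Z8.00
G0 X0.00 Y0.00
G1 X6.00 Y0.00
G1 X6.00 Y20.00
G1 X0.00 Y20.00
G1 X0.00 Y0.00
; layer 3
G0 Z12.00
G0 X0.00 Y0.00
G1 X6.00 Y0.00
G1 X6.00 Y20.00
G1 X0.00 Y20.00
G1 X0.00 Y0.00
; layer 4
G0 Z16.00
G0 X0.00 Y0.00
G1 X6.00 Y0.00
G1 X6.00 Y20.00
G1 X0.00 Y20.00
G1 X0.00 Y0.00
; layer 5
G0 Z20.00
G0 X0.00 Y0.00
G1 X6.00 Y0.00
G1 X6.00 Y20.00
G1 X0.00 Y20.00
G1 X0.00 Y0.00
M2 ; end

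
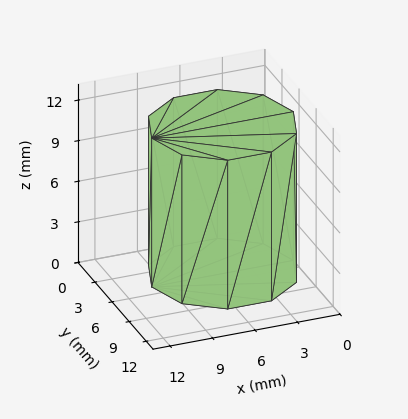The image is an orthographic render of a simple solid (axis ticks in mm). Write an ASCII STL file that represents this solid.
Reading the render: the shape is a regular 10-sided prism (a cylinder approximated with 10 flat sides), circumscribed radius ≈ 5 mm, height ≈ 11 mm (dimensions read to the nearest mm from the axis ticks). For the STL, each face is triangulated and given an outward normal.

solid part
  facet normal 0.0000 0.0000 -1.0000
    outer loop
      vertex 6.545 9.755 0.000
      vertex 9.045 7.939 0.000
      vertex 10.000 5.000 0.000
    endloop
  endfacet
  facet normal 0.0000 0.0000 -1.0000
    outer loop
      vertex 3.455 9.755 0.000
      vertex 6.545 9.755 0.000
      vertex 10.000 5.000 0.000
    endloop
  endfacet
  facet normal 0.0000 0.0000 -1.0000
    outer loop
      vertex 0.955 7.939 0.000
      vertex 3.455 9.755 0.000
      vertex 10.000 5.000 0.000
    endloop
  endfacet
  facet normal 0.0000 0.0000 -1.0000
    outer loop
      vertex 0.000 5.000 0.000
      vertex 0.955 7.939 0.000
      vertex 10.000 5.000 0.000
    endloop
  endfacet
  facet normal 0.0000 0.0000 -1.0000
    outer loop
      vertex 0.955 2.061 0.000
      vertex 0.000 5.000 0.000
      vertex 10.000 5.000 0.000
    endloop
  endfacet
  facet normal 0.0000 0.0000 -1.0000
    outer loop
      vertex 3.455 0.245 0.000
      vertex 0.955 2.061 0.000
      vertex 10.000 5.000 0.000
    endloop
  endfacet
  facet normal 0.0000 0.0000 -1.0000
    outer loop
      vertex 6.545 0.245 0.000
      vertex 3.455 0.245 0.000
      vertex 10.000 5.000 0.000
    endloop
  endfacet
  facet normal 0.0000 0.0000 -1.0000
    outer loop
      vertex 9.045 2.061 0.000
      vertex 6.545 0.245 0.000
      vertex 10.000 5.000 0.000
    endloop
  endfacet
  facet normal 0.0000 0.0000 1.0000
    outer loop
      vertex 10.000 5.000 11.000
      vertex 9.045 7.939 11.000
      vertex 6.545 9.755 11.000
    endloop
  endfacet
  facet normal 0.0000 0.0000 1.0000
    outer loop
      vertex 10.000 5.000 11.000
      vertex 6.545 9.755 11.000
      vertex 3.455 9.755 11.000
    endloop
  endfacet
  facet normal 0.0000 0.0000 1.0000
    outer loop
      vertex 10.000 5.000 11.000
      vertex 3.455 9.755 11.000
      vertex 0.955 7.939 11.000
    endloop
  endfacet
  facet normal 0.0000 0.0000 1.0000
    outer loop
      vertex 10.000 5.000 11.000
      vertex 0.955 7.939 11.000
      vertex 0.000 5.000 11.000
    endloop
  endfacet
  facet normal 0.0000 0.0000 1.0000
    outer loop
      vertex 10.000 5.000 11.000
      vertex 0.000 5.000 11.000
      vertex 0.955 2.061 11.000
    endloop
  endfacet
  facet normal 0.0000 0.0000 1.0000
    outer loop
      vertex 10.000 5.000 11.000
      vertex 0.955 2.061 11.000
      vertex 3.455 0.245 11.000
    endloop
  endfacet
  facet normal 0.0000 0.0000 1.0000
    outer loop
      vertex 10.000 5.000 11.000
      vertex 3.455 0.245 11.000
      vertex 6.545 0.245 11.000
    endloop
  endfacet
  facet normal 0.0000 0.0000 1.0000
    outer loop
      vertex 10.000 5.000 11.000
      vertex 6.545 0.245 11.000
      vertex 9.045 2.061 11.000
    endloop
  endfacet
  facet normal 0.9511 0.3090 0.0000
    outer loop
      vertex 10.000 5.000 0.000
      vertex 9.045 7.939 0.000
      vertex 9.045 7.939 11.000
    endloop
  endfacet
  facet normal 0.9511 0.3090 0.0000
    outer loop
      vertex 10.000 5.000 0.000
      vertex 9.045 7.939 11.000
      vertex 10.000 5.000 11.000
    endloop
  endfacet
  facet normal 0.5877 0.8091 0.0000
    outer loop
      vertex 9.045 7.939 0.000
      vertex 6.545 9.755 0.000
      vertex 6.545 9.755 11.000
    endloop
  endfacet
  facet normal 0.5877 0.8091 0.0000
    outer loop
      vertex 9.045 7.939 0.000
      vertex 6.545 9.755 11.000
      vertex 9.045 7.939 11.000
    endloop
  endfacet
  facet normal 0.0000 1.0000 0.0000
    outer loop
      vertex 6.545 9.755 0.000
      vertex 3.455 9.755 0.000
      vertex 3.455 9.755 11.000
    endloop
  endfacet
  facet normal 0.0000 1.0000 0.0000
    outer loop
      vertex 6.545 9.755 0.000
      vertex 3.455 9.755 11.000
      vertex 6.545 9.755 11.000
    endloop
  endfacet
  facet normal -0.5877 0.8091 0.0000
    outer loop
      vertex 3.455 9.755 0.000
      vertex 0.955 7.939 0.000
      vertex 0.955 7.939 11.000
    endloop
  endfacet
  facet normal -0.5877 0.8091 0.0000
    outer loop
      vertex 3.455 9.755 0.000
      vertex 0.955 7.939 11.000
      vertex 3.455 9.755 11.000
    endloop
  endfacet
  facet normal -0.9511 0.3090 0.0000
    outer loop
      vertex 0.955 7.939 0.000
      vertex 0.000 5.000 0.000
      vertex 0.000 5.000 11.000
    endloop
  endfacet
  facet normal -0.9511 0.3090 0.0000
    outer loop
      vertex 0.955 7.939 0.000
      vertex 0.000 5.000 11.000
      vertex 0.955 7.939 11.000
    endloop
  endfacet
  facet normal -0.9511 -0.3090 0.0000
    outer loop
      vertex 0.000 5.000 0.000
      vertex 0.955 2.061 0.000
      vertex 0.955 2.061 11.000
    endloop
  endfacet
  facet normal -0.9511 -0.3090 0.0000
    outer loop
      vertex 0.000 5.000 0.000
      vertex 0.955 2.061 11.000
      vertex 0.000 5.000 11.000
    endloop
  endfacet
  facet normal -0.5877 -0.8091 0.0000
    outer loop
      vertex 0.955 2.061 0.000
      vertex 3.455 0.245 0.000
      vertex 3.455 0.245 11.000
    endloop
  endfacet
  facet normal -0.5877 -0.8091 0.0000
    outer loop
      vertex 0.955 2.061 0.000
      vertex 3.455 0.245 11.000
      vertex 0.955 2.061 11.000
    endloop
  endfacet
  facet normal 0.0000 -1.0000 0.0000
    outer loop
      vertex 3.455 0.245 0.000
      vertex 6.545 0.245 0.000
      vertex 6.545 0.245 11.000
    endloop
  endfacet
  facet normal 0.0000 -1.0000 0.0000
    outer loop
      vertex 3.455 0.245 0.000
      vertex 6.545 0.245 11.000
      vertex 3.455 0.245 11.000
    endloop
  endfacet
  facet normal 0.5877 -0.8091 0.0000
    outer loop
      vertex 6.545 0.245 0.000
      vertex 9.045 2.061 0.000
      vertex 9.045 2.061 11.000
    endloop
  endfacet
  facet normal 0.5877 -0.8091 0.0000
    outer loop
      vertex 6.545 0.245 0.000
      vertex 9.045 2.061 11.000
      vertex 6.545 0.245 11.000
    endloop
  endfacet
  facet normal 0.9511 -0.3090 0.0000
    outer loop
      vertex 9.045 2.061 0.000
      vertex 10.000 5.000 0.000
      vertex 10.000 5.000 11.000
    endloop
  endfacet
  facet normal 0.9511 -0.3090 0.0000
    outer loop
      vertex 9.045 2.061 0.000
      vertex 10.000 5.000 11.000
      vertex 9.045 2.061 11.000
    endloop
  endfacet
endsolid part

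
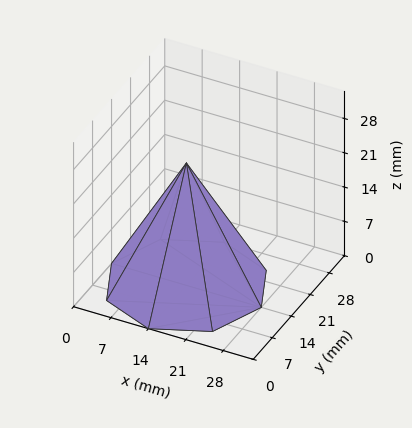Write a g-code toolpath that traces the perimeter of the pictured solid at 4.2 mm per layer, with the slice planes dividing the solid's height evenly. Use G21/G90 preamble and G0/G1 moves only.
Reading the render: the shape is a regular 8-sided pyramid, base circumscribed radius ≈ 14 mm, apex at z ≈ 25 mm (dimensions read to the nearest mm from the axis ticks). For the g-code, the solid's height is divided into equal slices at the stated Δz and each level perimeter traced with G1 moves after a G0 lift.

; perimeter-only toolpath
G21 ; units = mm
G90 ; absolute positioning
G28 ; home
; layer 1
G0 Z4.2
G0 X25.7 Y14.0
G1 X22.2 Y22.2
G1 X14.0 Y25.7
G1 X5.8 Y22.2
G1 X2.3 Y14.0
G1 X5.8 Y5.8
G1 X14.0 Y2.3
G1 X22.2 Y5.8
G1 X25.7 Y14.0
; layer 2
G0 Z8.3
G0 X23.3 Y14.0
G1 X20.6 Y20.6
G1 X14.0 Y23.3
G1 X7.4 Y20.6
G1 X4.7 Y14.0
G1 X7.4 Y7.4
G1 X14.0 Y4.7
G1 X20.6 Y7.4
G1 X23.3 Y14.0
; layer 3
G0 Z12.5
G0 X21.0 Y14.0
G1 X18.9 Y18.9
G1 X14.0 Y21.0
G1 X9.1 Y18.9
G1 X7.0 Y14.0
G1 X9.1 Y9.1
G1 X14.0 Y7.0
G1 X18.9 Y9.1
G1 X21.0 Y14.0
; layer 4
G0 Z16.7
G0 X18.7 Y14.0
G1 X17.3 Y17.3
G1 X14.0 Y18.7
G1 X10.7 Y17.3
G1 X9.3 Y14.0
G1 X10.7 Y10.7
G1 X14.0 Y9.3
G1 X17.3 Y10.7
G1 X18.7 Y14.0
; layer 5
G0 Z20.8
G0 X16.3 Y14.0
G1 X15.6 Y15.6
G1 X14.0 Y16.3
G1 X12.4 Y15.6
G1 X11.7 Y14.0
G1 X12.4 Y12.4
G1 X14.0 Y11.7
G1 X15.6 Y12.4
G1 X16.3 Y14.0
M2 ; end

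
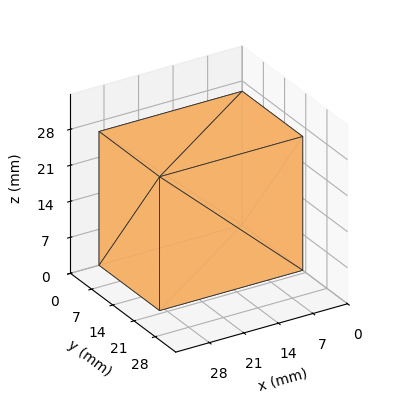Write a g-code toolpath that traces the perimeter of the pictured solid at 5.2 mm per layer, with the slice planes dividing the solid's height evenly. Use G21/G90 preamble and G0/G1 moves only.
Reading the render: the shape is a rectangular box, roughly 29 × 20 mm footprint and 26 mm tall (dimensions read to the nearest mm from the axis ticks). For the g-code, the solid's height is divided into equal slices at the stated Δz and each level perimeter traced with G1 moves after a G0 lift.

; perimeter-only toolpath
G21 ; units = mm
G90 ; absolute positioning
G28 ; home
; layer 1
G0 Z5.2
G0 X0.0 Y0.0
G1 X29.0 Y0.0
G1 X29.0 Y20.0
G1 X0.0 Y20.0
G1 X0.0 Y0.0
; layer 2
G0 Z10.4
G0 X0.0 Y0.0
G1 X29.0 Y0.0
G1 X29.0 Y20.0
G1 X0.0 Y20.0
G1 X0.0 Y0.0
; layer 3
G0 Z15.6
G0 X0.0 Y0.0
G1 X29.0 Y0.0
G1 X29.0 Y20.0
G1 X0.0 Y20.0
G1 X0.0 Y0.0
; layer 4
G0 Z20.8
G0 X0.0 Y0.0
G1 X29.0 Y0.0
G1 X29.0 Y20.0
G1 X0.0 Y20.0
G1 X0.0 Y0.0
; layer 5
G0 Z26.0
G0 X0.0 Y0.0
G1 X29.0 Y0.0
G1 X29.0 Y20.0
G1 X0.0 Y20.0
G1 X0.0 Y0.0
M2 ; end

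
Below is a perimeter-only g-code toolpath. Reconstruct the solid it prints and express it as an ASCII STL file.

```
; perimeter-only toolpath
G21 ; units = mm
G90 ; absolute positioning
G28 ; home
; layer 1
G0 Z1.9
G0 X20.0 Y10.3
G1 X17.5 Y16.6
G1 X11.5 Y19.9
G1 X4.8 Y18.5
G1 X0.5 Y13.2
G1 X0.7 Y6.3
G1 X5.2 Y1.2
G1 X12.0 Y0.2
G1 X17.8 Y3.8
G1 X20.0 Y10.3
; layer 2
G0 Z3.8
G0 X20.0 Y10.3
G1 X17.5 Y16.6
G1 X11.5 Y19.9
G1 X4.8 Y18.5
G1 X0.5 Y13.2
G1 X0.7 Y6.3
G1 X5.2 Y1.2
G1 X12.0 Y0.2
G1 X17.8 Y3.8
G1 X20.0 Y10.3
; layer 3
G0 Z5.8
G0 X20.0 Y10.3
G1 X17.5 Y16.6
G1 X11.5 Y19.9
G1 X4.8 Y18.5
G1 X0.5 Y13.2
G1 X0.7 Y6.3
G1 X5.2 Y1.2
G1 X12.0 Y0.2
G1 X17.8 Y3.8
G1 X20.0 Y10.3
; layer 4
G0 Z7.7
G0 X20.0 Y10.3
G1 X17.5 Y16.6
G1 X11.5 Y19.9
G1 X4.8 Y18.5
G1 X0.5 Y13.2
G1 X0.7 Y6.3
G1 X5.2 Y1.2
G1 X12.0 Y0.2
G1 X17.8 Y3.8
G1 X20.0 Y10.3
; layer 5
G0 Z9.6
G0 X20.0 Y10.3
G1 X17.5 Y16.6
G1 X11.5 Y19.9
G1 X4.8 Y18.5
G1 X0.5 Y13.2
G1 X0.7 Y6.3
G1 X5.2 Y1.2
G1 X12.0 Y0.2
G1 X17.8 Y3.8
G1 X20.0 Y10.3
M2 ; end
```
solid part
  facet normal 0.0000 0.0000 -1.0000
    outer loop
      vertex 11.5 19.9 0.0
      vertex 17.5 16.6 0.0
      vertex 20.0 10.3 0.0
    endloop
  endfacet
  facet normal 0.0000 0.0000 -1.0000
    outer loop
      vertex 4.8 18.5 0.0
      vertex 11.5 19.9 0.0
      vertex 20.0 10.3 0.0
    endloop
  endfacet
  facet normal 0.0000 0.0000 -1.0000
    outer loop
      vertex 0.5 13.2 0.0
      vertex 4.8 18.5 0.0
      vertex 20.0 10.3 0.0
    endloop
  endfacet
  facet normal 0.0000 0.0000 -1.0000
    outer loop
      vertex 0.7 6.3 0.0
      vertex 0.5 13.2 0.0
      vertex 20.0 10.3 0.0
    endloop
  endfacet
  facet normal 0.0000 0.0000 -1.0000
    outer loop
      vertex 5.2 1.2 0.0
      vertex 0.7 6.3 0.0
      vertex 20.0 10.3 0.0
    endloop
  endfacet
  facet normal 0.0000 0.0000 -1.0000
    outer loop
      vertex 12.0 0.2 0.0
      vertex 5.2 1.2 0.0
      vertex 20.0 10.3 0.0
    endloop
  endfacet
  facet normal 0.0000 0.0000 -1.0000
    outer loop
      vertex 17.8 3.8 0.0
      vertex 12.0 0.2 0.0
      vertex 20.0 10.3 0.0
    endloop
  endfacet
  facet normal 0.0000 0.0000 1.0000
    outer loop
      vertex 20.0 10.3 9.6
      vertex 17.5 16.6 9.6
      vertex 11.5 19.9 9.6
    endloop
  endfacet
  facet normal 0.0000 0.0000 1.0000
    outer loop
      vertex 20.0 10.3 9.6
      vertex 11.5 19.9 9.6
      vertex 4.8 18.5 9.6
    endloop
  endfacet
  facet normal 0.0000 0.0000 1.0000
    outer loop
      vertex 20.0 10.3 9.6
      vertex 4.8 18.5 9.6
      vertex 0.5 13.2 9.6
    endloop
  endfacet
  facet normal 0.0000 0.0000 1.0000
    outer loop
      vertex 20.0 10.3 9.6
      vertex 0.5 13.2 9.6
      vertex 0.7 6.3 9.6
    endloop
  endfacet
  facet normal 0.0000 0.0000 1.0000
    outer loop
      vertex 20.0 10.3 9.6
      vertex 0.7 6.3 9.6
      vertex 5.2 1.2 9.6
    endloop
  endfacet
  facet normal 0.0000 0.0000 1.0000
    outer loop
      vertex 20.0 10.3 9.6
      vertex 5.2 1.2 9.6
      vertex 12.0 0.2 9.6
    endloop
  endfacet
  facet normal 0.0000 0.0000 1.0000
    outer loop
      vertex 20.0 10.3 9.6
      vertex 12.0 0.2 9.6
      vertex 17.8 3.8 9.6
    endloop
  endfacet
  facet normal 0.9295 0.3688 0.0000
    outer loop
      vertex 20.0 10.3 0.0
      vertex 17.5 16.6 0.0
      vertex 17.5 16.6 9.6
    endloop
  endfacet
  facet normal 0.9295 0.3688 0.0000
    outer loop
      vertex 20.0 10.3 0.0
      vertex 17.5 16.6 9.6
      vertex 20.0 10.3 9.6
    endloop
  endfacet
  facet normal 0.4819 0.8762 0.0000
    outer loop
      vertex 17.5 16.6 0.0
      vertex 11.5 19.9 0.0
      vertex 11.5 19.9 9.6
    endloop
  endfacet
  facet normal 0.4819 0.8762 0.0000
    outer loop
      vertex 17.5 16.6 0.0
      vertex 11.5 19.9 9.6
      vertex 17.5 16.6 9.6
    endloop
  endfacet
  facet normal -0.2045 0.9789 0.0000
    outer loop
      vertex 11.5 19.9 0.0
      vertex 4.8 18.5 0.0
      vertex 4.8 18.5 9.6
    endloop
  endfacet
  facet normal -0.2045 0.9789 0.0000
    outer loop
      vertex 11.5 19.9 0.0
      vertex 4.8 18.5 9.6
      vertex 11.5 19.9 9.6
    endloop
  endfacet
  facet normal -0.7766 0.6300 0.0000
    outer loop
      vertex 4.8 18.5 0.0
      vertex 0.5 13.2 0.0
      vertex 0.5 13.2 9.6
    endloop
  endfacet
  facet normal -0.7766 0.6300 0.0000
    outer loop
      vertex 4.8 18.5 0.0
      vertex 0.5 13.2 9.6
      vertex 4.8 18.5 9.6
    endloop
  endfacet
  facet normal -0.9996 -0.0290 0.0000
    outer loop
      vertex 0.5 13.2 0.0
      vertex 0.7 6.3 0.0
      vertex 0.7 6.3 9.6
    endloop
  endfacet
  facet normal -0.9996 -0.0290 0.0000
    outer loop
      vertex 0.5 13.2 0.0
      vertex 0.7 6.3 9.6
      vertex 0.5 13.2 9.6
    endloop
  endfacet
  facet normal -0.7498 -0.6616 0.0000
    outer loop
      vertex 0.7 6.3 0.0
      vertex 5.2 1.2 0.0
      vertex 5.2 1.2 9.6
    endloop
  endfacet
  facet normal -0.7498 -0.6616 0.0000
    outer loop
      vertex 0.7 6.3 0.0
      vertex 5.2 1.2 9.6
      vertex 0.7 6.3 9.6
    endloop
  endfacet
  facet normal -0.1455 -0.9894 0.0000
    outer loop
      vertex 5.2 1.2 0.0
      vertex 12.0 0.2 0.0
      vertex 12.0 0.2 9.6
    endloop
  endfacet
  facet normal -0.1455 -0.9894 0.0000
    outer loop
      vertex 5.2 1.2 0.0
      vertex 12.0 0.2 9.6
      vertex 5.2 1.2 9.6
    endloop
  endfacet
  facet normal 0.5274 -0.8496 0.0000
    outer loop
      vertex 12.0 0.2 0.0
      vertex 17.8 3.8 0.0
      vertex 17.8 3.8 9.6
    endloop
  endfacet
  facet normal 0.5274 -0.8496 0.0000
    outer loop
      vertex 12.0 0.2 0.0
      vertex 17.8 3.8 9.6
      vertex 12.0 0.2 9.6
    endloop
  endfacet
  facet normal 0.9472 -0.3206 0.0000
    outer loop
      vertex 17.8 3.8 0.0
      vertex 20.0 10.3 0.0
      vertex 20.0 10.3 9.6
    endloop
  endfacet
  facet normal 0.9472 -0.3206 0.0000
    outer loop
      vertex 17.8 3.8 0.0
      vertex 20.0 10.3 9.6
      vertex 17.8 3.8 9.6
    endloop
  endfacet
endsolid part

The G0 Z moves step by Δz≈1.9 mm. Every layer's G1 loop is the same polygon, so the solid is a straight extrusion of it from z=0 to z≈9.6. Closing with flat bottom and top caps and triangulating gives 32 facets — a regular 9-sided prism (a cylinder approximated with 9 flat sides), circumscribed radius ≈ 10 mm, height ≈ 9.6 mm.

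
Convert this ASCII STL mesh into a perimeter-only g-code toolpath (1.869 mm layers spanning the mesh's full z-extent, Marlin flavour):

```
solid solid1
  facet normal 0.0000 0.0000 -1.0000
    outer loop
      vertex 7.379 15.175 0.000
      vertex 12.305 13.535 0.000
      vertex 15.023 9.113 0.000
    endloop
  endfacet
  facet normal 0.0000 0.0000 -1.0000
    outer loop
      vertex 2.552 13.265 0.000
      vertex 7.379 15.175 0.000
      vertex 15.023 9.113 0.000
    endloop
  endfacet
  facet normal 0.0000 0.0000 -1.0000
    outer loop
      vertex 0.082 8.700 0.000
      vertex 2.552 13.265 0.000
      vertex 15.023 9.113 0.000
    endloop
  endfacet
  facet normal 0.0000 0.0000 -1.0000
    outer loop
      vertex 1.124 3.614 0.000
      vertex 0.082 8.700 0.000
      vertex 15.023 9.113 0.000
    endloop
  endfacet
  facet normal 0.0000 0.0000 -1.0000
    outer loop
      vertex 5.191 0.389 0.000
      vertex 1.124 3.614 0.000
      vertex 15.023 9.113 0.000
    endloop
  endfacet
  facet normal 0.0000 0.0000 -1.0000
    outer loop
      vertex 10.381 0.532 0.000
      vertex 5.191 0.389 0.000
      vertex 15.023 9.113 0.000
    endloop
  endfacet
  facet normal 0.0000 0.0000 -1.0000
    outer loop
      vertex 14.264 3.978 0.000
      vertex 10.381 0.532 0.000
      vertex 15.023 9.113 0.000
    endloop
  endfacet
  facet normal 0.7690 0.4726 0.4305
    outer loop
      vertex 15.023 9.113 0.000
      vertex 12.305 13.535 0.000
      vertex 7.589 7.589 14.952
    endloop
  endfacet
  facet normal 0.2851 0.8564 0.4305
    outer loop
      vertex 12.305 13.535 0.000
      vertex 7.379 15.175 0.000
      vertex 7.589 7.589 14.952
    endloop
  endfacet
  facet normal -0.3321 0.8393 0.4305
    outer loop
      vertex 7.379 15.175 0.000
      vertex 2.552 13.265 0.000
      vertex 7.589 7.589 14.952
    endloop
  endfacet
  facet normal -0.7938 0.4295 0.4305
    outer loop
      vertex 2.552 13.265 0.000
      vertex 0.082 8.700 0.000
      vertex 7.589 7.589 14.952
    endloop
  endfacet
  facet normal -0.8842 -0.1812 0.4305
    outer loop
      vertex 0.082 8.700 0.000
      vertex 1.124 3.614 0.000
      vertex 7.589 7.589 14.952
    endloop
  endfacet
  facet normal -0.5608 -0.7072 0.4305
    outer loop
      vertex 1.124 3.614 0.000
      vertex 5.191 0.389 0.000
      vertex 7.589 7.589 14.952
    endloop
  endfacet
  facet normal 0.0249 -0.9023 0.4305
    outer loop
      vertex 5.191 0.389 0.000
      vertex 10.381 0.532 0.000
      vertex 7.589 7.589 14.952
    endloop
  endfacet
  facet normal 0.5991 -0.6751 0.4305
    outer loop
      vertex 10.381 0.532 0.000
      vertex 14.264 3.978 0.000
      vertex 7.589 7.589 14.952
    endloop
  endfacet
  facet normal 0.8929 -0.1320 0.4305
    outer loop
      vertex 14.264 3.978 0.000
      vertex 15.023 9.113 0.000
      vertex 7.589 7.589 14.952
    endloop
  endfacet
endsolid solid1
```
; perimeter-only toolpath
G21 ; units = mm
G90 ; absolute positioning
G28 ; home
; layer 1
G0 Z1.869
G0 X14.094 Y8.922
G1 X11.715 Y12.792
G1 X7.405 Y14.227
G1 X3.182 Y12.556
G1 X1.020 Y8.561
G1 X1.932 Y4.111
G1 X5.491 Y1.289
G1 X10.032 Y1.414
G1 X13.430 Y4.429
G1 X14.094 Y8.922
; layer 2
G0 Z3.738
G0 X13.165 Y8.732
G1 X11.126 Y12.049
G1 X7.431 Y13.279
G1 X3.811 Y11.846
G1 X1.959 Y8.422
G1 X2.740 Y4.608
G1 X5.790 Y2.189
G1 X9.683 Y2.296
G1 X12.595 Y4.881
G1 X13.165 Y8.732
; layer 3
G0 Z5.607
G0 X12.235 Y8.541
G1 X10.537 Y11.305
G1 X7.458 Y12.330
G1 X4.441 Y11.137
G1 X2.897 Y8.283
G1 X3.548 Y5.105
G1 X6.090 Y3.089
G1 X9.334 Y3.178
G1 X11.761 Y5.332
G1 X12.235 Y8.541
; layer 4
G0 Z7.476
G0 X11.306 Y8.351
G1 X9.947 Y10.562
G1 X7.484 Y11.382
G1 X5.071 Y10.427
G1 X3.836 Y8.145
G1 X4.357 Y5.601
G1 X6.390 Y3.989
G1 X8.985 Y4.061
G1 X10.927 Y5.784
G1 X11.306 Y8.351
; layer 5
G0 Z9.345
G0 X10.377 Y8.160
G1 X9.357 Y9.819
G1 X7.510 Y10.434
G1 X5.700 Y9.718
G1 X4.774 Y8.006
G1 X5.165 Y6.098
G1 X6.690 Y4.889
G1 X8.636 Y4.943
G1 X10.092 Y6.235
G1 X10.377 Y8.160
; layer 6
G0 Z11.214
G0 X9.448 Y7.970
G1 X8.768 Y9.076
G1 X7.537 Y9.486
G1 X6.330 Y9.008
G1 X5.712 Y7.867
G1 X5.973 Y6.595
G1 X6.990 Y5.789
G1 X8.287 Y5.825
G1 X9.258 Y6.686
G1 X9.448 Y7.970
; layer 7
G0 Z13.083
G0 X8.518 Y7.780
G1 X8.178 Y8.332
G1 X7.563 Y8.537
G1 X6.959 Y8.299
G1 X6.651 Y7.728
G1 X6.781 Y7.092
G1 X7.289 Y6.689
G1 X7.938 Y6.707
G1 X8.423 Y7.138
G1 X8.518 Y7.780
M2 ; end

The solid is a regular 9-sided pyramid, base circumscribed radius ≈ 7.59 mm, apex at z ≈ 15 mm. Slicing at Δz = 1.869 mm — 8 equal slices spanning the solid's height, so layer i sits at z = i·h/8 — gives 7 non-empty perimeters. Each is a 9-segment closed polygon; G0 lifts to the layer z and rapids to the start vertex, then G1 traces the edges. The cross-section shrinks linearly with z (the slice at the apex is degenerate and omitted).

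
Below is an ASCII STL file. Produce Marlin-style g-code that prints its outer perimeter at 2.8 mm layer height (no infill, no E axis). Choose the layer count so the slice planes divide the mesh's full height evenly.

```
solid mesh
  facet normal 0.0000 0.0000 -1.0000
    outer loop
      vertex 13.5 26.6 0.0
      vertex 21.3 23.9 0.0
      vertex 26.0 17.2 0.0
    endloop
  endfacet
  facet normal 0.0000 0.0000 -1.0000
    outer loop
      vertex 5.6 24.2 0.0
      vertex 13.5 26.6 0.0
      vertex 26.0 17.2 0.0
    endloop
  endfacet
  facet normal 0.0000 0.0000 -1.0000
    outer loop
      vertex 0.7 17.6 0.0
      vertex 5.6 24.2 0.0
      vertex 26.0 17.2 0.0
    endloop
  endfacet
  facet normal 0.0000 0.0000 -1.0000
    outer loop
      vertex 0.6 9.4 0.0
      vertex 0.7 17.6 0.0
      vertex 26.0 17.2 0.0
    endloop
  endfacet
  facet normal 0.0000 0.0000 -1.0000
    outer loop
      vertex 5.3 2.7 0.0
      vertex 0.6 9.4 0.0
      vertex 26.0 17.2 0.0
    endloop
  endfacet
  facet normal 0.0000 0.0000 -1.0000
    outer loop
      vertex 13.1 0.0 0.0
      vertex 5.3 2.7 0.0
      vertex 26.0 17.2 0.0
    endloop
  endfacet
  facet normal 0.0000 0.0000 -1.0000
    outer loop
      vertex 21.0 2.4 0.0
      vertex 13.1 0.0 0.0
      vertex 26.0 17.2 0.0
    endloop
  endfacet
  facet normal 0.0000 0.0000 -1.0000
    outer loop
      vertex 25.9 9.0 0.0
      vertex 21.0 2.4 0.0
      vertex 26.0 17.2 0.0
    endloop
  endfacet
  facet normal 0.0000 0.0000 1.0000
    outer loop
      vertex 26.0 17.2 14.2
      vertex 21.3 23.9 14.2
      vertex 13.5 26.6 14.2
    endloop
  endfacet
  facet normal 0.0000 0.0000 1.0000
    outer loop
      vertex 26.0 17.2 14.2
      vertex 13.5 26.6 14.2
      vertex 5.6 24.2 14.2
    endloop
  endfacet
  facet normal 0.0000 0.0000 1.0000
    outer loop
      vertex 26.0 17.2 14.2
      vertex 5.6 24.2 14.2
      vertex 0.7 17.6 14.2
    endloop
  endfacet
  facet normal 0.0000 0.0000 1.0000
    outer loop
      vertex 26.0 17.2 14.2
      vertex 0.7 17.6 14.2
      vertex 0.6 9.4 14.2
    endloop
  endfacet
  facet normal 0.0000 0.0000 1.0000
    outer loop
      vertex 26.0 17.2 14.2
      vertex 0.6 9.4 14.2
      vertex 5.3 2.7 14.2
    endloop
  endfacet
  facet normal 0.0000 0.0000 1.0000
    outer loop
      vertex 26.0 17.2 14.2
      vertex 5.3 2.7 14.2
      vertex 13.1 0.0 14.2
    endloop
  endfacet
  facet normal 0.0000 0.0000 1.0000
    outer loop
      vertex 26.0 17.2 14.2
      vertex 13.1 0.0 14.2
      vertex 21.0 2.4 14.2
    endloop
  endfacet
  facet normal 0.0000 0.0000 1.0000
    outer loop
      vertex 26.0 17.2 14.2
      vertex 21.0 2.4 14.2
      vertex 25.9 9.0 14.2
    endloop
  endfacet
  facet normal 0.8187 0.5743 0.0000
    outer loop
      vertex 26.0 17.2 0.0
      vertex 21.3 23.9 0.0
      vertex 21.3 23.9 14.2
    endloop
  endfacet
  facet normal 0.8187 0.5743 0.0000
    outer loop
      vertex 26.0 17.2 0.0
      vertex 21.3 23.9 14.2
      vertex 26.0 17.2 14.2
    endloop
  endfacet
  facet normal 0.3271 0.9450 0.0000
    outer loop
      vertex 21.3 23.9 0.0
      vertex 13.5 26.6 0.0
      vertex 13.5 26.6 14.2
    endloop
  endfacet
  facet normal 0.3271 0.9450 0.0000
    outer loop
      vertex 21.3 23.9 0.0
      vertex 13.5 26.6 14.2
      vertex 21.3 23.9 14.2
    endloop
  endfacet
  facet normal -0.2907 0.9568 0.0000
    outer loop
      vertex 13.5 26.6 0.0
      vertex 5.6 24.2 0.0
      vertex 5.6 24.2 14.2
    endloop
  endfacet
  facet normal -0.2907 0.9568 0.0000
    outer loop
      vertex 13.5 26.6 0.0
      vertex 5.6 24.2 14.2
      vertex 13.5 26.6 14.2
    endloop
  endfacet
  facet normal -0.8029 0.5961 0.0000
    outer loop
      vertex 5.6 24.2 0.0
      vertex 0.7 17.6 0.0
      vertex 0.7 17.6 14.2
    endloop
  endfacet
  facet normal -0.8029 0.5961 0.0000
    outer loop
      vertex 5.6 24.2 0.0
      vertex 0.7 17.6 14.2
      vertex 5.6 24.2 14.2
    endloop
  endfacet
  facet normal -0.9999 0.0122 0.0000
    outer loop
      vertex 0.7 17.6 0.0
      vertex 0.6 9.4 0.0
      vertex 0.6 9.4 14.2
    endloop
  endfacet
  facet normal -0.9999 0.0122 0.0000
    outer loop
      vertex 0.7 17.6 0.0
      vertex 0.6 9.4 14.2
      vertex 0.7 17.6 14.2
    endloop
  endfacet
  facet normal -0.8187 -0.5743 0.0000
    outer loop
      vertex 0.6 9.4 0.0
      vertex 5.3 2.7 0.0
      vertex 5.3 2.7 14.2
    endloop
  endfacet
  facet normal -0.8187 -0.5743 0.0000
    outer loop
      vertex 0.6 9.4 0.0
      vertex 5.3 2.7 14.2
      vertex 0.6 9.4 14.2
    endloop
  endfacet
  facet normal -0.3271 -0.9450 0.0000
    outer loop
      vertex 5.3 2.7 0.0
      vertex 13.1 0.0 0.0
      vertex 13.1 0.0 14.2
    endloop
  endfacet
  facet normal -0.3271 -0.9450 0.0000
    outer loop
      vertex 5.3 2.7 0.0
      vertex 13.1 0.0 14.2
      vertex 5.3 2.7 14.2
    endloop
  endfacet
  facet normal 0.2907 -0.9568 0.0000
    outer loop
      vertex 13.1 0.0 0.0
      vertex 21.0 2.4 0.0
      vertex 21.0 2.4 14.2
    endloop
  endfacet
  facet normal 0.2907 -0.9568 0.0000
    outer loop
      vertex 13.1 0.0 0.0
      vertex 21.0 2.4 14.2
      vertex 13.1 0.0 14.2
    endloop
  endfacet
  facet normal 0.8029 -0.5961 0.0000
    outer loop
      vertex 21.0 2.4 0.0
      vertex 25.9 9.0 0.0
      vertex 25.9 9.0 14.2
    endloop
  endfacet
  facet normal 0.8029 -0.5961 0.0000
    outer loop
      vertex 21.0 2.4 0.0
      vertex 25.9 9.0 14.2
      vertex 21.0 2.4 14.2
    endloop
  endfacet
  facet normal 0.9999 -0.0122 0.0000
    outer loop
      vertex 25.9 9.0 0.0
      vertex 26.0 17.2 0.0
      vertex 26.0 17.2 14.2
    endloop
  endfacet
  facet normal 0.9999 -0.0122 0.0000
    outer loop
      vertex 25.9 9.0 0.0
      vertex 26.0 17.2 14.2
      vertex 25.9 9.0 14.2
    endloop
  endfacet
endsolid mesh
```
; perimeter-only toolpath
G21 ; units = mm
G90 ; absolute positioning
G28 ; home
; layer 1
G0 Z2.8
G0 X26.0 Y17.2
G1 X21.3 Y23.9
G1 X13.5 Y26.6
G1 X5.6 Y24.2
G1 X0.7 Y17.6
G1 X0.6 Y9.4
G1 X5.3 Y2.7
G1 X13.1 Y0.0
G1 X21.0 Y2.4
G1 X25.9 Y9.0
G1 X26.0 Y17.2
; layer 2
G0 Z5.7
G0 X26.0 Y17.2
G1 X21.3 Y23.9
G1 X13.5 Y26.6
G1 X5.6 Y24.2
G1 X0.7 Y17.6
G1 X0.6 Y9.4
G1 X5.3 Y2.7
G1 X13.1 Y0.0
G1 X21.0 Y2.4
G1 X25.9 Y9.0
G1 X26.0 Y17.2
; layer 3
G0 Z8.5
G0 X26.0 Y17.2
G1 X21.3 Y23.9
G1 X13.5 Y26.6
G1 X5.6 Y24.2
G1 X0.7 Y17.6
G1 X0.6 Y9.4
G1 X5.3 Y2.7
G1 X13.1 Y0.0
G1 X21.0 Y2.4
G1 X25.9 Y9.0
G1 X26.0 Y17.2
; layer 4
G0 Z11.4
G0 X26.0 Y17.2
G1 X21.3 Y23.9
G1 X13.5 Y26.6
G1 X5.6 Y24.2
G1 X0.7 Y17.6
G1 X0.6 Y9.4
G1 X5.3 Y2.7
G1 X13.1 Y0.0
G1 X21.0 Y2.4
G1 X25.9 Y9.0
G1 X26.0 Y17.2
; layer 5
G0 Z14.2
G0 X26.0 Y17.2
G1 X21.3 Y23.9
G1 X13.5 Y26.6
G1 X5.6 Y24.2
G1 X0.7 Y17.6
G1 X0.6 Y9.4
G1 X5.3 Y2.7
G1 X13.1 Y0.0
G1 X21.0 Y2.4
G1 X25.9 Y9.0
G1 X26.0 Y17.2
M2 ; end

The solid is a regular 10-sided prism (a cylinder approximated with 10 flat sides), circumscribed radius ≈ 13.3 mm, height ≈ 14.2 mm. Slicing at Δz = 2.8 mm — 5 equal slices spanning the solid's height, so layer i sits at z = i·h/5 — gives 5 non-empty perimeters. Each is a 10-segment closed polygon; G0 lifts to the layer z and rapids to the start vertex, then G1 traces the edges.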